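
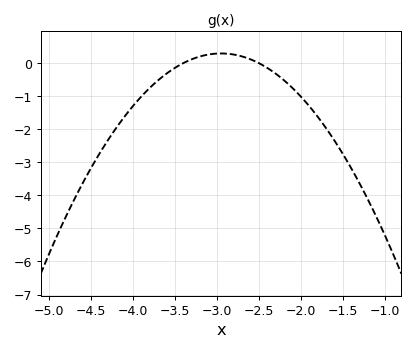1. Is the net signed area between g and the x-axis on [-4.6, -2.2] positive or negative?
negative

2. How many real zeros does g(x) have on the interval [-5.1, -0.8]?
2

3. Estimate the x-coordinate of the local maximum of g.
-2.9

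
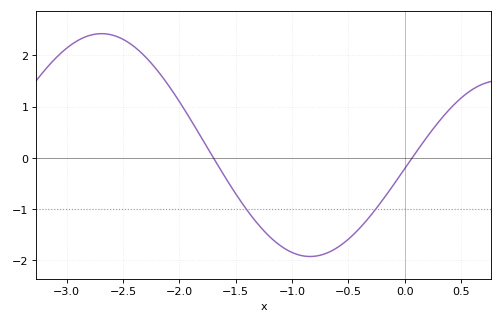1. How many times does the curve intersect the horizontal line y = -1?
2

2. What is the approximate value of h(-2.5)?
2.32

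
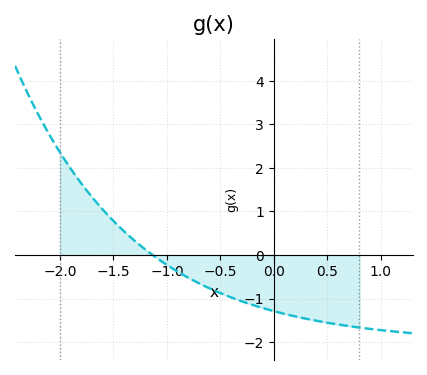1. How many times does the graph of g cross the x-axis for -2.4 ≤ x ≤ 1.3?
1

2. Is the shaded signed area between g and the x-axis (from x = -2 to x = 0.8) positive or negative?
negative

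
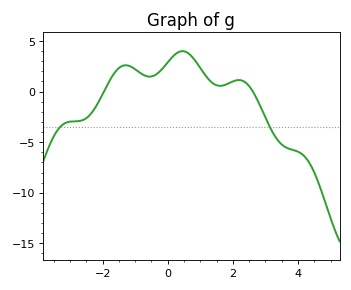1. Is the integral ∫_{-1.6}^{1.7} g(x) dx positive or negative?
positive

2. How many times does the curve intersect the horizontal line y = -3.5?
2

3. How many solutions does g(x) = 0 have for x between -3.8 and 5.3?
2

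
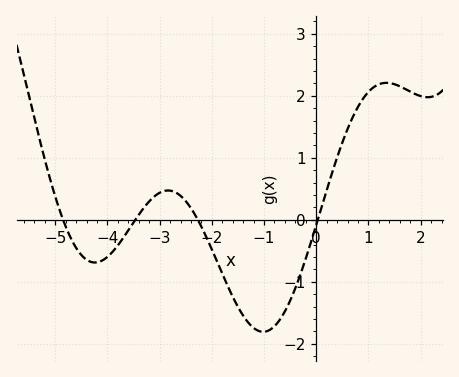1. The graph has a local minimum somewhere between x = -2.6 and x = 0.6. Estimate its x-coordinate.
-1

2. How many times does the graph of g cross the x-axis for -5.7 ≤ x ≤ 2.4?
4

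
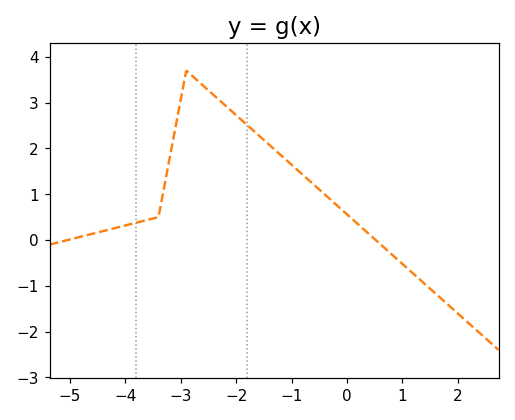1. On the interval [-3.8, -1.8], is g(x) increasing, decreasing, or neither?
neither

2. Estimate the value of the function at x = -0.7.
1.3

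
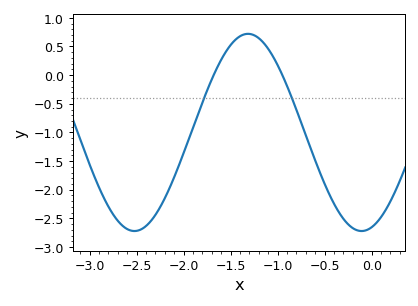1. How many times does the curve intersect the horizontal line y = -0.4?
2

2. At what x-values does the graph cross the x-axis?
-1.7, -0.95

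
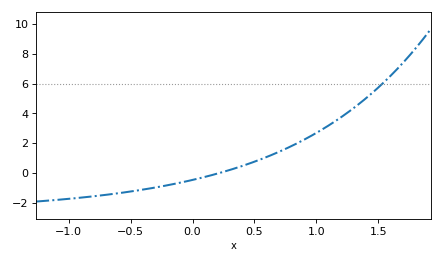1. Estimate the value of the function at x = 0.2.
-0.027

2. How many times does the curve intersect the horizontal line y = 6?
1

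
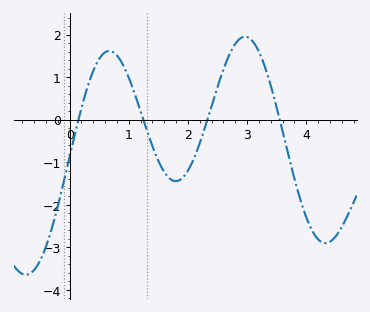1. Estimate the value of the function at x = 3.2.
1.6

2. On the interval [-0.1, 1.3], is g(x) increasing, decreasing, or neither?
neither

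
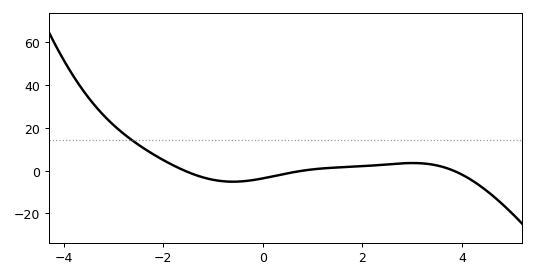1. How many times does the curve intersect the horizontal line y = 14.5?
1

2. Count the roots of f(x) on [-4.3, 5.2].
3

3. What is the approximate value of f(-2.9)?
19.3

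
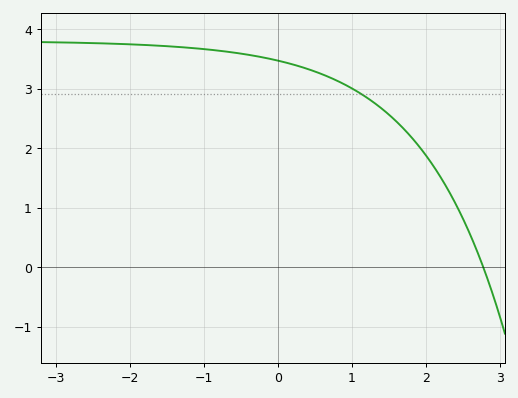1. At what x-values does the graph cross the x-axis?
2.8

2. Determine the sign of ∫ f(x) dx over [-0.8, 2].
positive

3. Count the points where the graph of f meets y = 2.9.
1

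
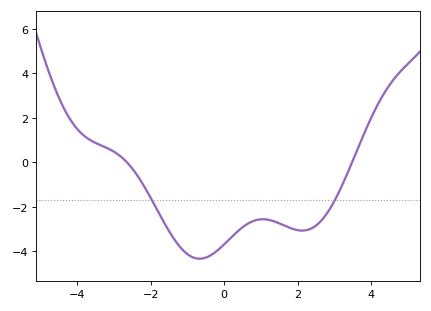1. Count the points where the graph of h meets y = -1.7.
2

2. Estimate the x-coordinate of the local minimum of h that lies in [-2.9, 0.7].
-0.6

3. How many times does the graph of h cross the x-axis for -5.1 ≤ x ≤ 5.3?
2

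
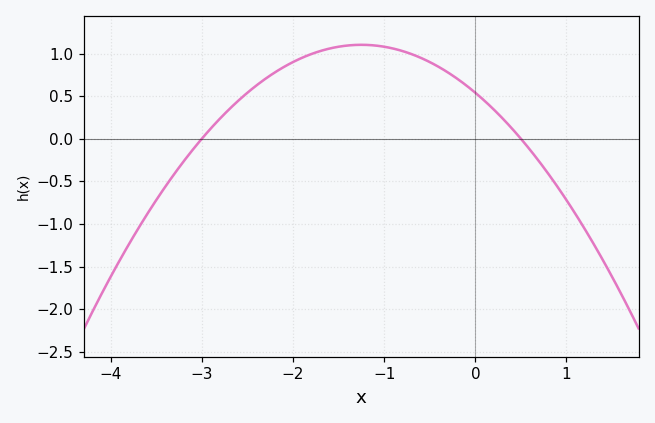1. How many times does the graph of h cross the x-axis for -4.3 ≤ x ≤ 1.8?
2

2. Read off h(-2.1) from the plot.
0.842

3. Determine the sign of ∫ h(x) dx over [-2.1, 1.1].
positive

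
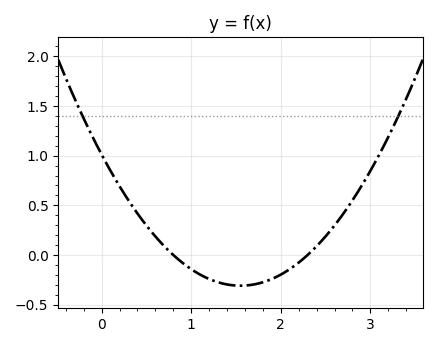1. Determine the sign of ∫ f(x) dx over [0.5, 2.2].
negative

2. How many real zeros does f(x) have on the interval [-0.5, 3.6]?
2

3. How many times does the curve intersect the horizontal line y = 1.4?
2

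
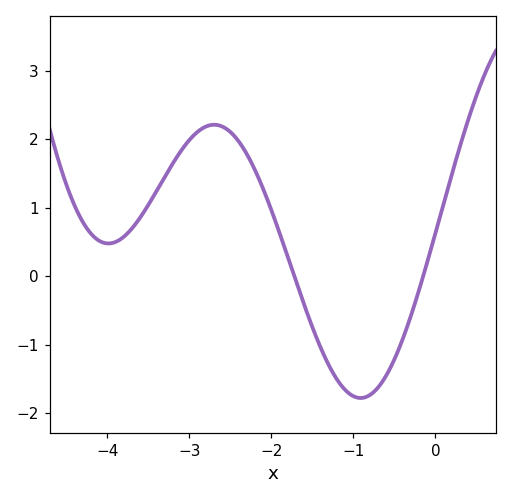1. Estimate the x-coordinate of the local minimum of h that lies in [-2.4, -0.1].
-0.9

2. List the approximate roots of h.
-1.7, -0.1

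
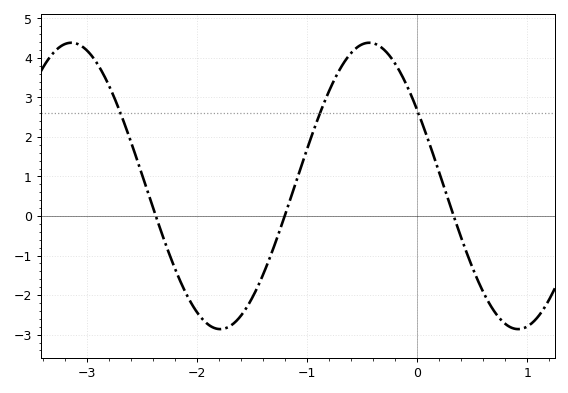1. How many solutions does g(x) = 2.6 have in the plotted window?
3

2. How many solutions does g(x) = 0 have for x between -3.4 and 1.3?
3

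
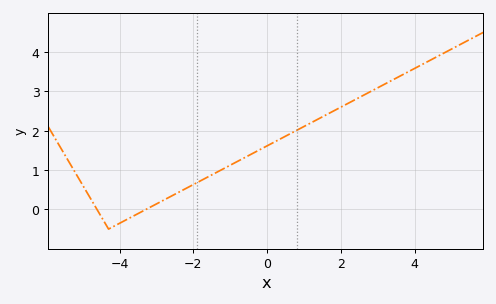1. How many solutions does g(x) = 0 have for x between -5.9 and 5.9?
2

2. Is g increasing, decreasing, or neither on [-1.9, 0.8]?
increasing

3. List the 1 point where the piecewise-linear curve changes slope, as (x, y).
(-4.3, -0.5)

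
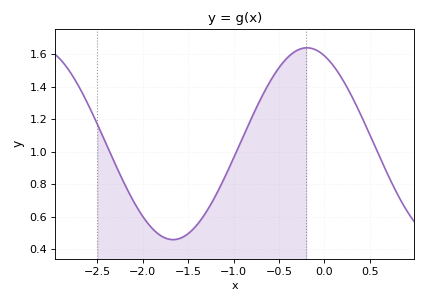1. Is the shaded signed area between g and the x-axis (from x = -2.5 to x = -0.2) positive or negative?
positive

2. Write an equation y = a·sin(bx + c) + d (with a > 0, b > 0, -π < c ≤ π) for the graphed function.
y = 0.59sin(2.1x + 2) + 1.05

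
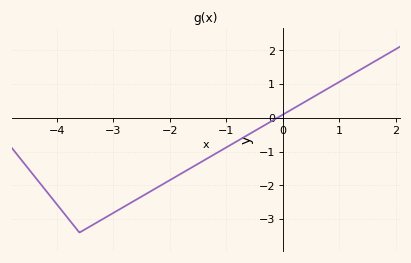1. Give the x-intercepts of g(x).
-0.095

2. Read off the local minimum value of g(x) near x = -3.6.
-3.4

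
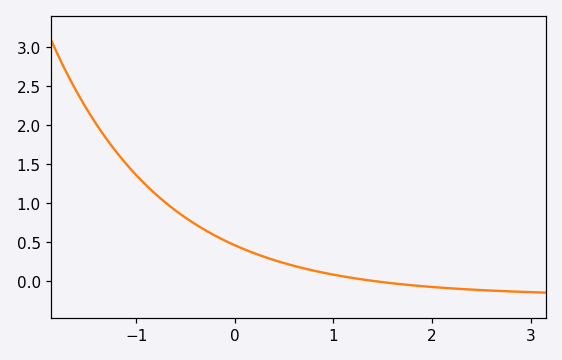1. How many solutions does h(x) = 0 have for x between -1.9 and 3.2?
1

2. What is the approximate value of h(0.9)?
0.1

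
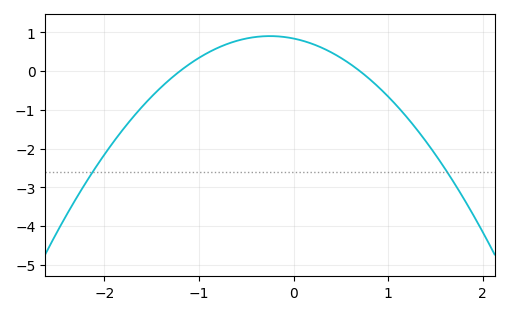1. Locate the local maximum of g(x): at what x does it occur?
-0.25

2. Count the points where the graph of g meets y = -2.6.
2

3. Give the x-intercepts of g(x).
-1.2, 0.7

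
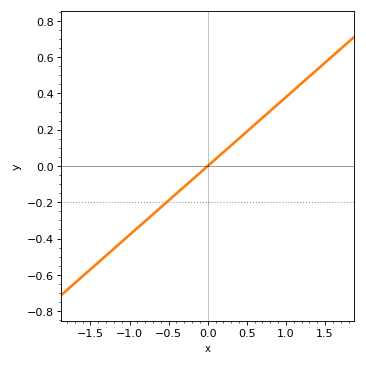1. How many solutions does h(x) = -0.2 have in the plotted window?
1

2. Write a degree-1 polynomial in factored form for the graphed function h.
y = 0.38(x - 0)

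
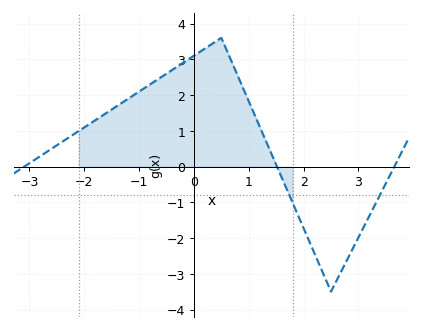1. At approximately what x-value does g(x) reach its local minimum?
2.5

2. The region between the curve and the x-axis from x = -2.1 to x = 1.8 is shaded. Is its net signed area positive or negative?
positive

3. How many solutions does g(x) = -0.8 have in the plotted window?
2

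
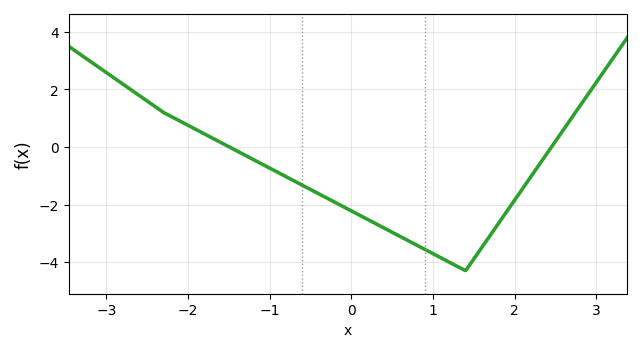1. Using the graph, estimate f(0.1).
-2.37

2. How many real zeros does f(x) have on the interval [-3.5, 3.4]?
2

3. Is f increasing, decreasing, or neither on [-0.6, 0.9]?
decreasing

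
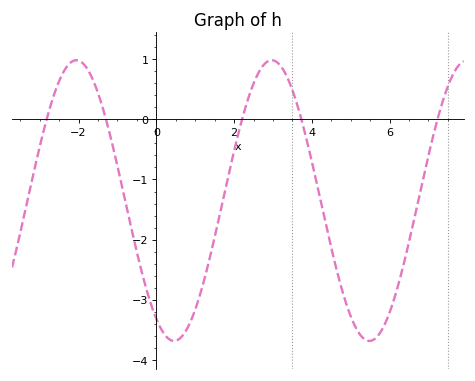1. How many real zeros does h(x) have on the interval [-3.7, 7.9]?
5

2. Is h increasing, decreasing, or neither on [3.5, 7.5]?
neither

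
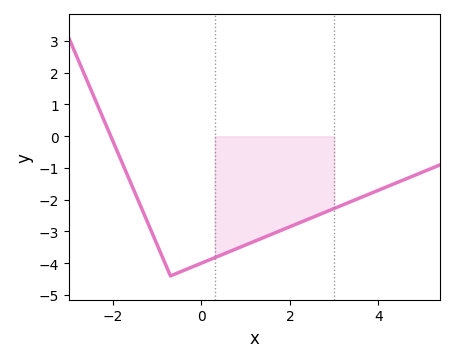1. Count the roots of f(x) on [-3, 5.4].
1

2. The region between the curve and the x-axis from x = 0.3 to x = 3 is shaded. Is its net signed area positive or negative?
negative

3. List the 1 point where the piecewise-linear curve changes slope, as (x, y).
(-0.7, -4.4)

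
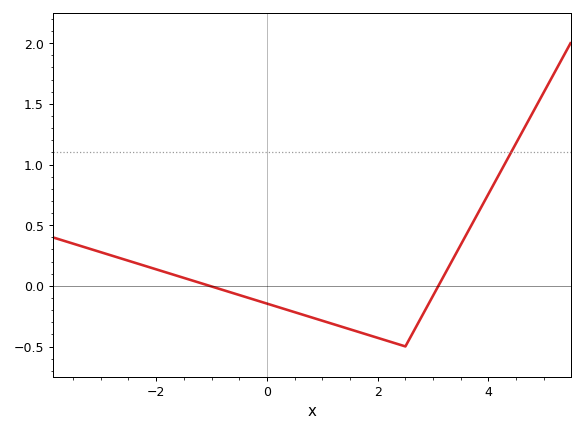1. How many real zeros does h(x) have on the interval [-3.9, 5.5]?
2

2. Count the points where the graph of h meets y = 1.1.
1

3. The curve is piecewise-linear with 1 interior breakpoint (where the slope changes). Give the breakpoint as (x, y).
(2.5, -0.5)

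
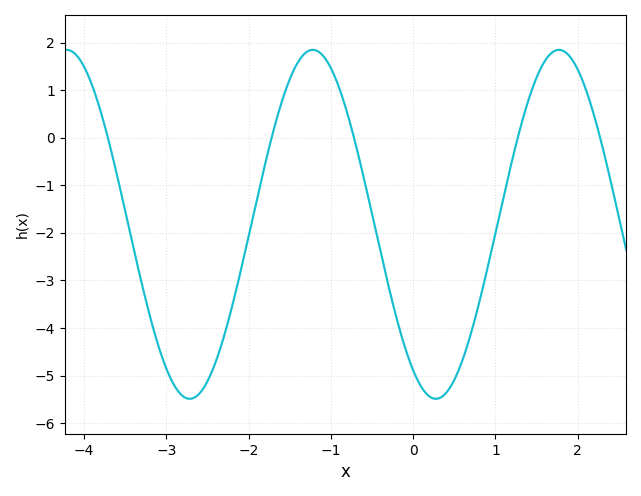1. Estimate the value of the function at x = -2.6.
-5.38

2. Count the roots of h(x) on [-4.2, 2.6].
5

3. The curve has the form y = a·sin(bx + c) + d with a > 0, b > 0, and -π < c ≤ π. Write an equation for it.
y = 3.67sin(2.1x - 2.15) - 1.82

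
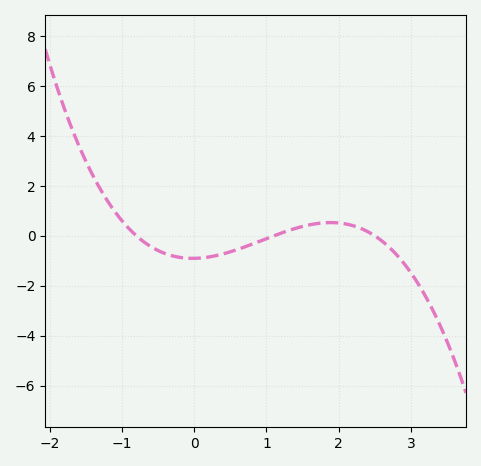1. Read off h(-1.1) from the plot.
1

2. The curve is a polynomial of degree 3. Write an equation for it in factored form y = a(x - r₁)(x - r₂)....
y = -0.41(x + 0.8)(x - 1.1)(x - 2.5)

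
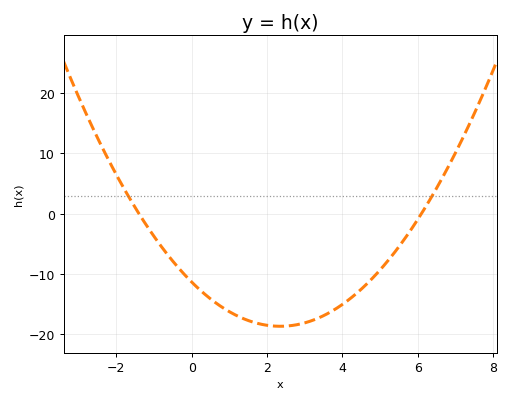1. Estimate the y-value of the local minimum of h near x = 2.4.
-18.7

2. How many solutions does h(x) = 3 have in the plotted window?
2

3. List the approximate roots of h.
-1.4, 6.1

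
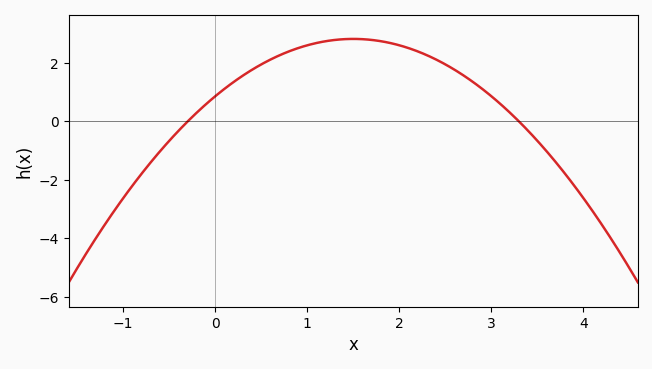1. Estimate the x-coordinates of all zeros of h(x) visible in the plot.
-0.3, 3.3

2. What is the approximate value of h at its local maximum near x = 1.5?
2.8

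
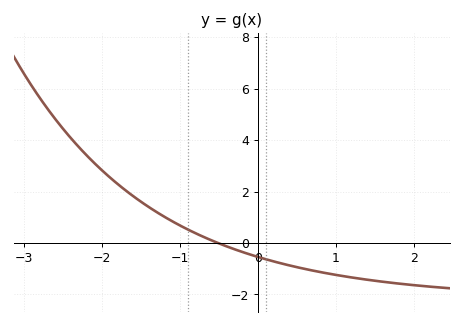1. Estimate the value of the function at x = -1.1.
0.8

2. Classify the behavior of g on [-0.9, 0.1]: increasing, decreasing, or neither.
decreasing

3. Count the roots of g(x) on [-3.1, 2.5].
1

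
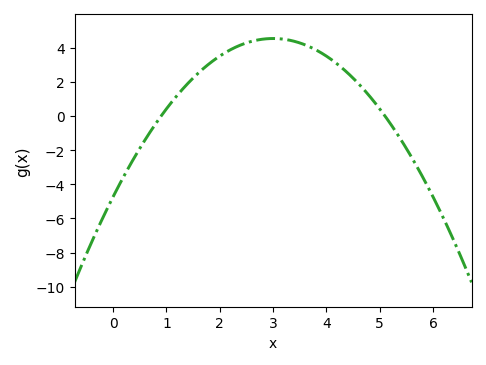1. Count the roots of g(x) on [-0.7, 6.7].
2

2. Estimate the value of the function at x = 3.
4.54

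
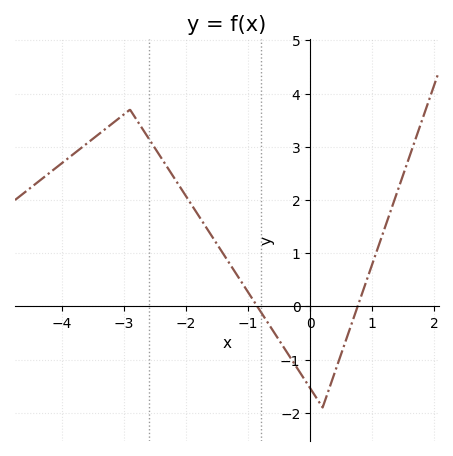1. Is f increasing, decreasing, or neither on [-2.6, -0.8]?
decreasing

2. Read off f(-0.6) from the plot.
-0.455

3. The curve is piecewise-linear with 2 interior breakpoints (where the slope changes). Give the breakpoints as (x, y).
(-2.9, 3.7); (0.2, -1.9)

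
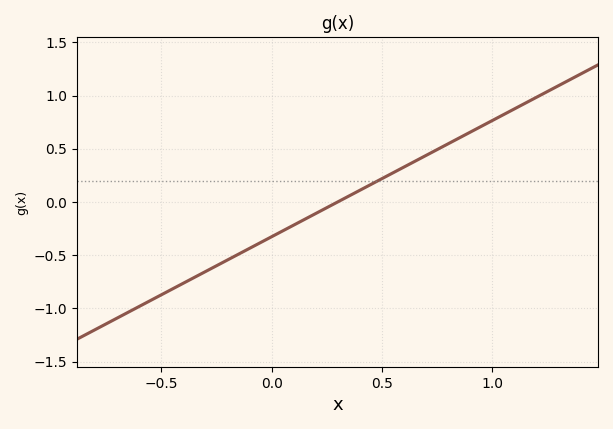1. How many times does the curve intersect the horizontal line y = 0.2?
1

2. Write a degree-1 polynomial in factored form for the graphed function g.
y = 1.09(x - 0.3)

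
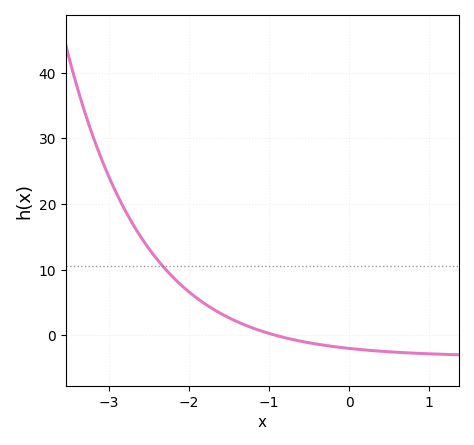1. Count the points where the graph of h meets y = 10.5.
1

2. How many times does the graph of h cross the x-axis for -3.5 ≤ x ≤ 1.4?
1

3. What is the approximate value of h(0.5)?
-2.5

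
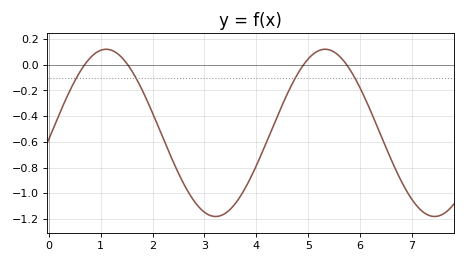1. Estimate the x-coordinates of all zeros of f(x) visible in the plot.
0.6, 1.6, 5, 5.8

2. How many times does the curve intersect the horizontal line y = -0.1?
4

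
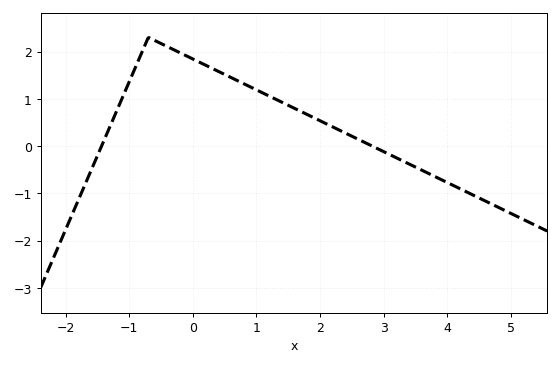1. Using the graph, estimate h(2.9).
-0.1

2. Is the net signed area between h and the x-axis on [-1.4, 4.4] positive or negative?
positive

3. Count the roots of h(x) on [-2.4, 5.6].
2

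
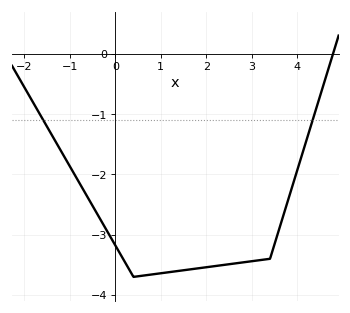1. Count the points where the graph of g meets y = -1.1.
2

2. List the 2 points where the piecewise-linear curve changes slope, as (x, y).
(0.4, -3.7); (3.4, -3.4)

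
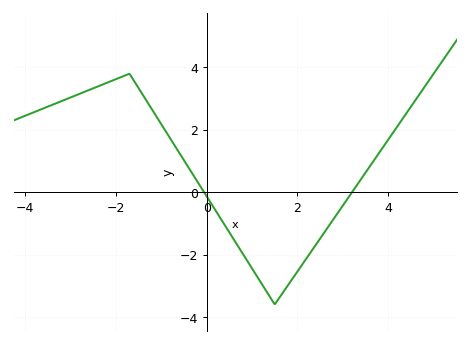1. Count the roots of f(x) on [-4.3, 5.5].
2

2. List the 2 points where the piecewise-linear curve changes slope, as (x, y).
(-1.7, 3.8); (1.5, -3.6)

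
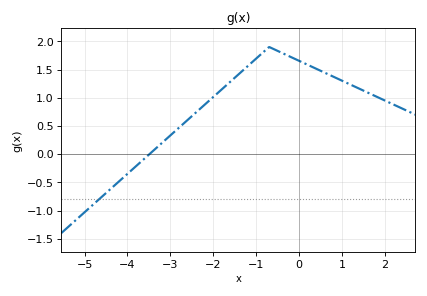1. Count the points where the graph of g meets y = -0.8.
1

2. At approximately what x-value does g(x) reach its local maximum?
-0.6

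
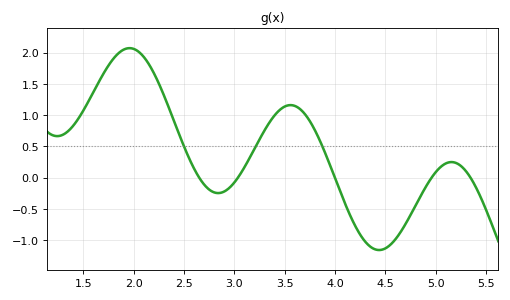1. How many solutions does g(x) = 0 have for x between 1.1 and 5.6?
5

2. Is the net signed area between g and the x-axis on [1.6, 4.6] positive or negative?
positive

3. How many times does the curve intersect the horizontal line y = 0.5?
3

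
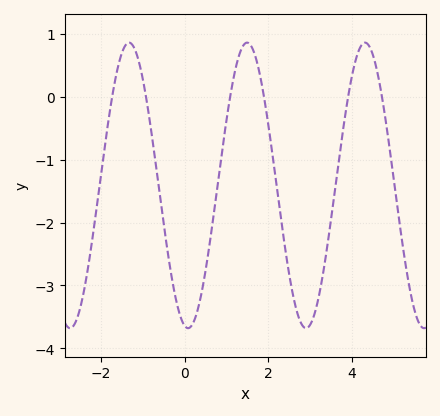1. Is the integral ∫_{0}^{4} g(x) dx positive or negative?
negative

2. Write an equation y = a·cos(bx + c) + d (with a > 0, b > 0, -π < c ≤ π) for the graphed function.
y = 2.27cos(2.2x + 3) - 1.41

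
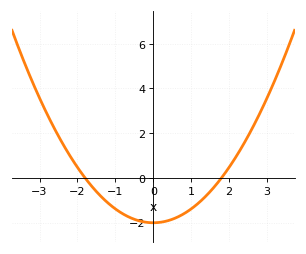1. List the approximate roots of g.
-1.8, 1.8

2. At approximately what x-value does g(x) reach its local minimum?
0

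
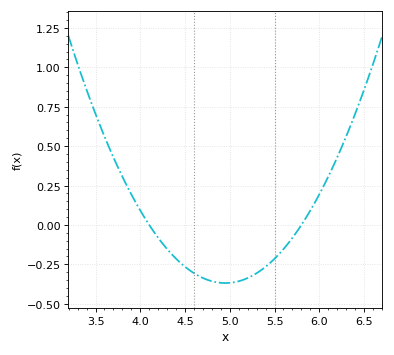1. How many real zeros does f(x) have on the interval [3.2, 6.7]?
2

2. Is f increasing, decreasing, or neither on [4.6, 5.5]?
neither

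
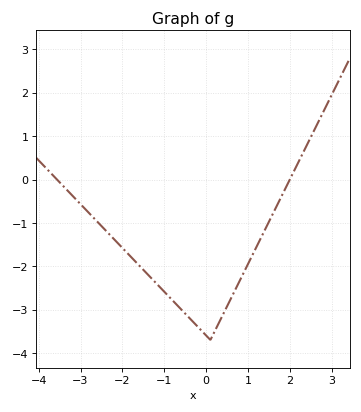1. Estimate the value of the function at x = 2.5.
0.987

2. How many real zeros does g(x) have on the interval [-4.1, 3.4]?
2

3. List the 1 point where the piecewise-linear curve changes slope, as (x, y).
(0.1, -3.7)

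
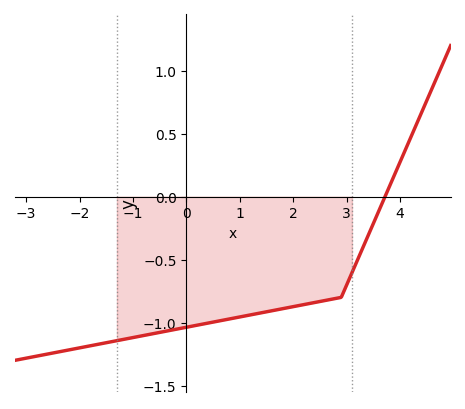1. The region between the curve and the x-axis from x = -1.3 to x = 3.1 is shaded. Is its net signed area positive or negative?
negative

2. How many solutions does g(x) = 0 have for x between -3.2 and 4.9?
1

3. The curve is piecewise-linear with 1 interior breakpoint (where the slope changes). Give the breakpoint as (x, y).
(2.9, -0.8)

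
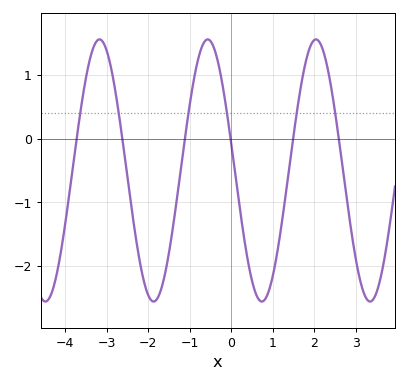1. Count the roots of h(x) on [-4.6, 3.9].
6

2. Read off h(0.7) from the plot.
-2.55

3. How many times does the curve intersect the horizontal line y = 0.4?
6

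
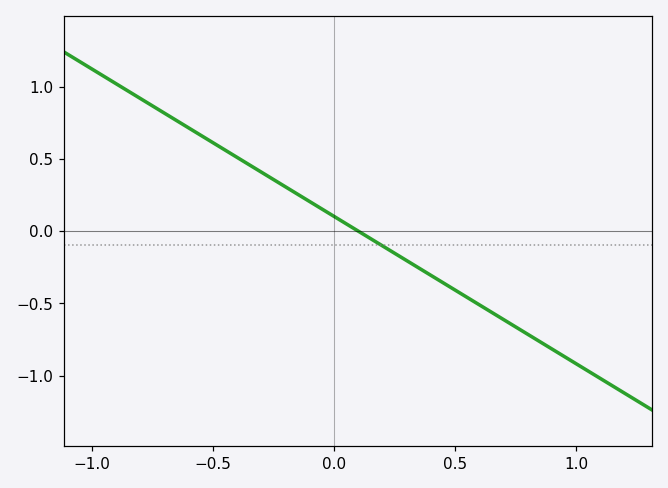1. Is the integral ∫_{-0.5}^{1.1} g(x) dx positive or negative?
negative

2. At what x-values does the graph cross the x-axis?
0.1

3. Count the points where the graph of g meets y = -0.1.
1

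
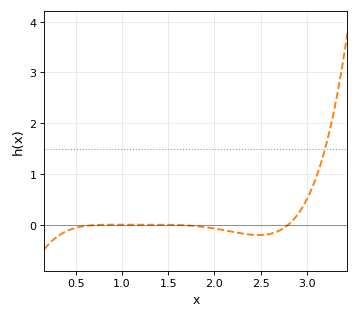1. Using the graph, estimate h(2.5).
-0.202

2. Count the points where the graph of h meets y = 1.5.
1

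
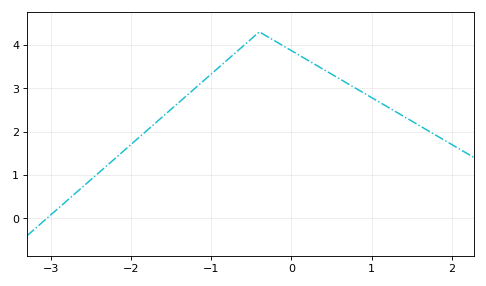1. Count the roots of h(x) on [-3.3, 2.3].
1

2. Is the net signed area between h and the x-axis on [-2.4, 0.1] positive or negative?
positive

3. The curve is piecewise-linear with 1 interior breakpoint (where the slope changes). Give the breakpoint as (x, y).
(-0.4, 4.3)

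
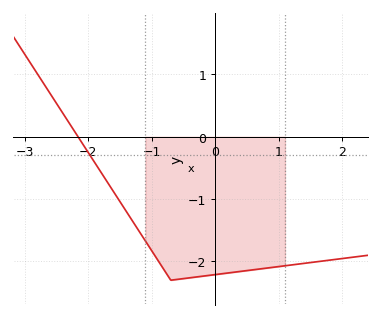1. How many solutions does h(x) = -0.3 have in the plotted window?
1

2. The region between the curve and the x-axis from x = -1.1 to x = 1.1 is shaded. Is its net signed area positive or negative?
negative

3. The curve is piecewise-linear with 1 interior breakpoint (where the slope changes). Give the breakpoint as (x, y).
(-0.7, -2.3)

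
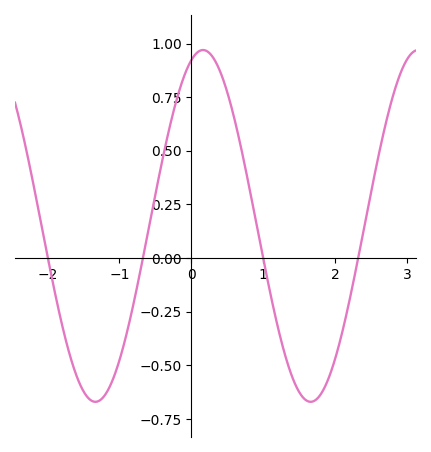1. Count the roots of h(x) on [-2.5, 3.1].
4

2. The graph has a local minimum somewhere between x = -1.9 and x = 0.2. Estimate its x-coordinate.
-1.33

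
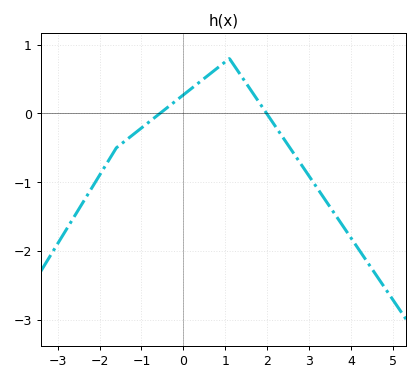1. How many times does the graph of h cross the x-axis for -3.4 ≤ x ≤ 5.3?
2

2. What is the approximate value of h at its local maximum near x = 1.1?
0.8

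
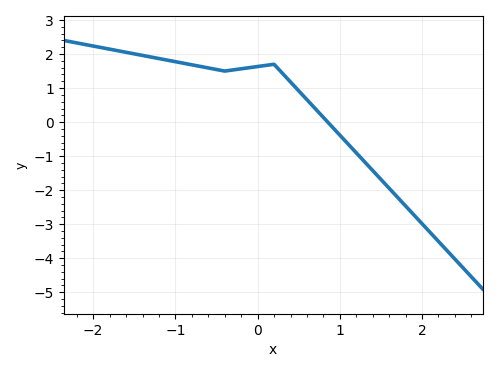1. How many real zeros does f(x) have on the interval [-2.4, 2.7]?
1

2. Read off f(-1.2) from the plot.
1.9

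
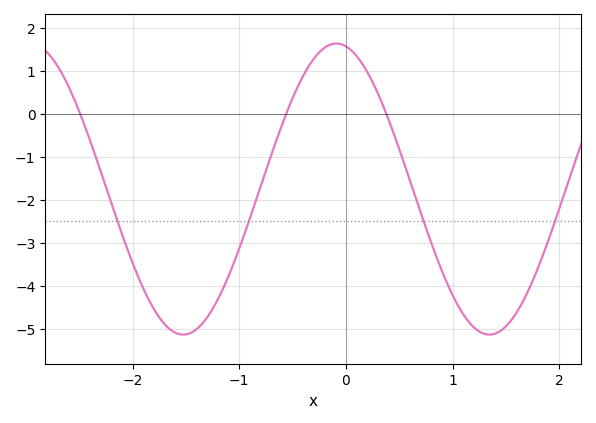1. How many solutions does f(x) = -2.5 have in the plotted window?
4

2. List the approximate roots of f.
-2.5, -0.6, 0.4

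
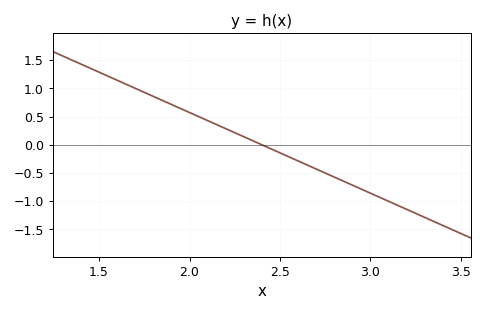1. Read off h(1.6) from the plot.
1.15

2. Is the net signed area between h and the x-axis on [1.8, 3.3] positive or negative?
negative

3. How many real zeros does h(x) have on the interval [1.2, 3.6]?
1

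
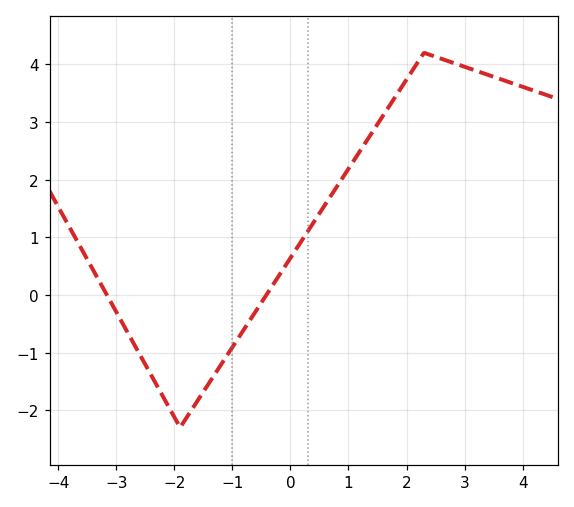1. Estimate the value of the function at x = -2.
-2.1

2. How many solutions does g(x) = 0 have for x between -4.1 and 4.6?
2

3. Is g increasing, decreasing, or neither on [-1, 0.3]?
increasing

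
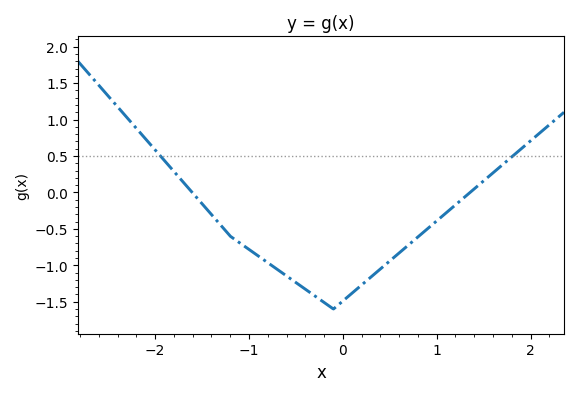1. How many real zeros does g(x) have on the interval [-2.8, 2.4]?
2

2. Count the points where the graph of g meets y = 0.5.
2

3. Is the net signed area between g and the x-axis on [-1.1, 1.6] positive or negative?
negative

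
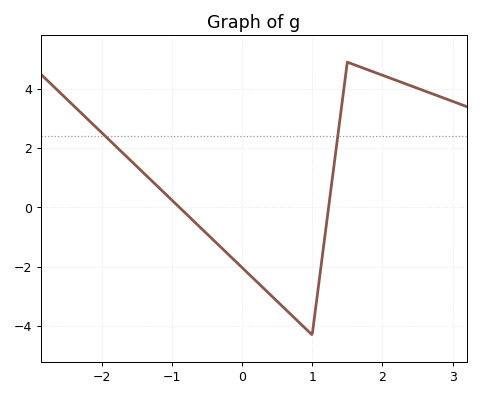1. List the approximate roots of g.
-0.891, 1.23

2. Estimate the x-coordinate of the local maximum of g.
1.5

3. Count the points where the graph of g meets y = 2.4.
2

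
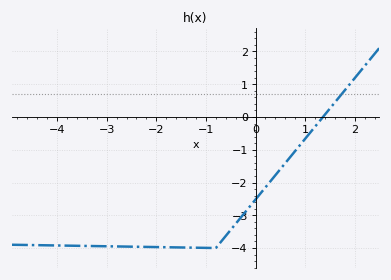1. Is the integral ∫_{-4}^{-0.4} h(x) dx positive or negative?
negative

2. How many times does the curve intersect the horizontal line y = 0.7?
1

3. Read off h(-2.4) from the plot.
-3.96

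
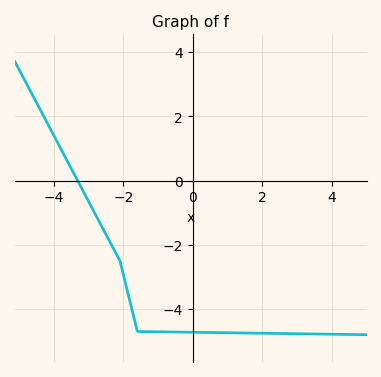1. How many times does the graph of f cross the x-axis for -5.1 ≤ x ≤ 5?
1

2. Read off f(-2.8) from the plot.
-1.06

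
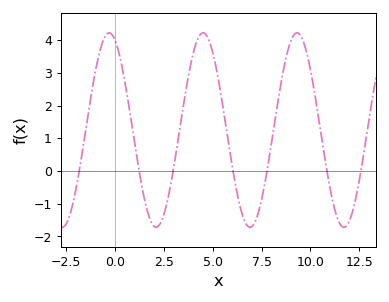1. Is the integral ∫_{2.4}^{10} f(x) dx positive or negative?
positive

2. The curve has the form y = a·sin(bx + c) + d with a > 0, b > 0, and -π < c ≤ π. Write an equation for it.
y = 2.97sin(1.3x + 1.9) + 1.25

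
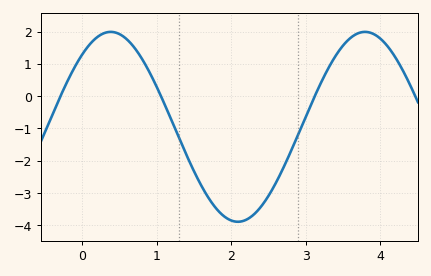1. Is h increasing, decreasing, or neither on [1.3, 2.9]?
neither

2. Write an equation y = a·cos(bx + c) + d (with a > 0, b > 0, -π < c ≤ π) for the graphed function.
y = 2.94cos(1.8x - 0.7) - 0.95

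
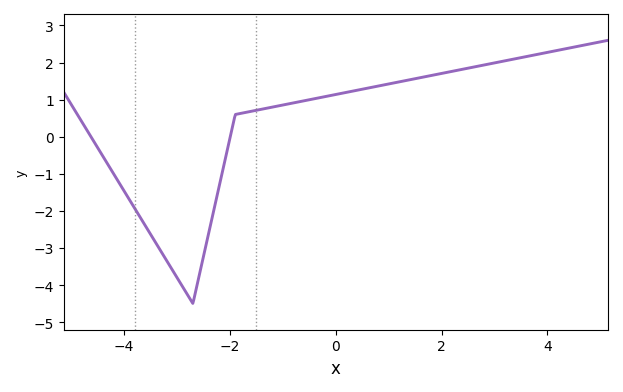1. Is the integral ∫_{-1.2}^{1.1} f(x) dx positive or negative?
positive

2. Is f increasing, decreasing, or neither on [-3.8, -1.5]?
neither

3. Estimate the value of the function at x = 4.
2.3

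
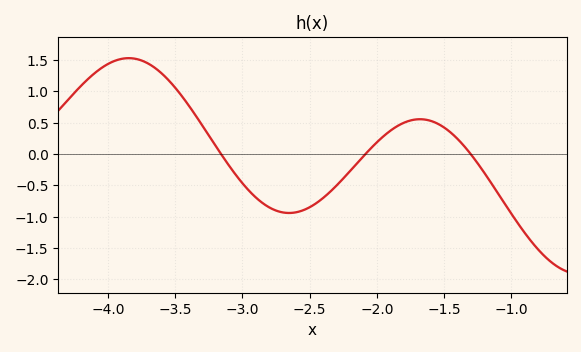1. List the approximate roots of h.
-3.2, -2.1, -1.3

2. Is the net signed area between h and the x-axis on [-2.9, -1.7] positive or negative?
negative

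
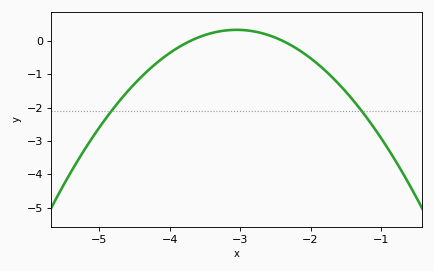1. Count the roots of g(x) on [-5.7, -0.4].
2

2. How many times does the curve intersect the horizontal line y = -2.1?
2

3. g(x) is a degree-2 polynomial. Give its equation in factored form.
y = -0.77(x + 3.7)(x + 2.4)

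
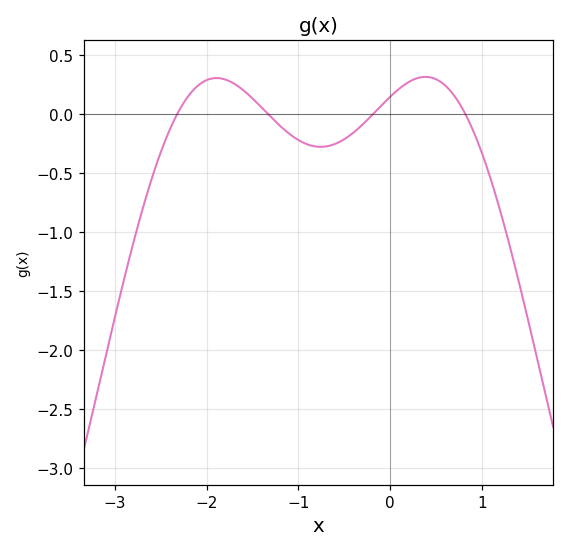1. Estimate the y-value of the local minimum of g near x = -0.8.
-0.281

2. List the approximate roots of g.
-2.32, -1.34, -0.182, 0.819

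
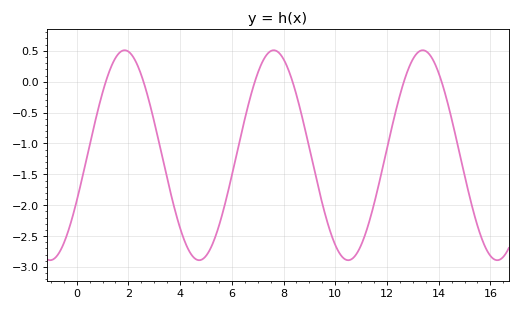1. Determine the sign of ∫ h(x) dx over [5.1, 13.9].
negative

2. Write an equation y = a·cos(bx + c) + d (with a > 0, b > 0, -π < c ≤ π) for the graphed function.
y = 1.7cos(1.09x - 2.02) - 1.19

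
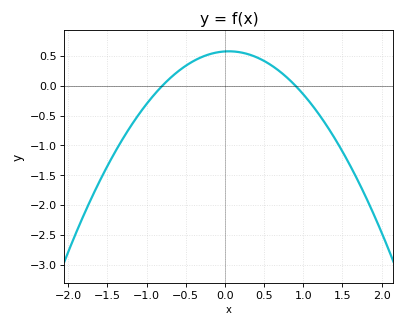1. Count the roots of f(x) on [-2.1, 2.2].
2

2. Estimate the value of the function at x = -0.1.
0.56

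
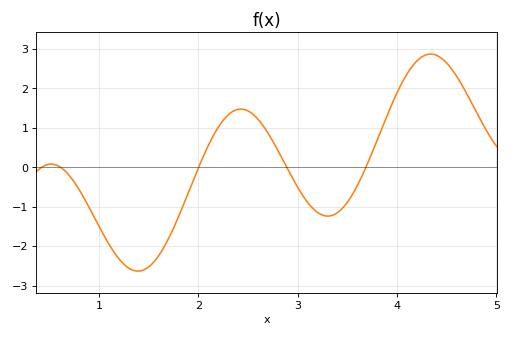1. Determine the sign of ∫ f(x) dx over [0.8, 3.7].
negative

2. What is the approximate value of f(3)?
-0.5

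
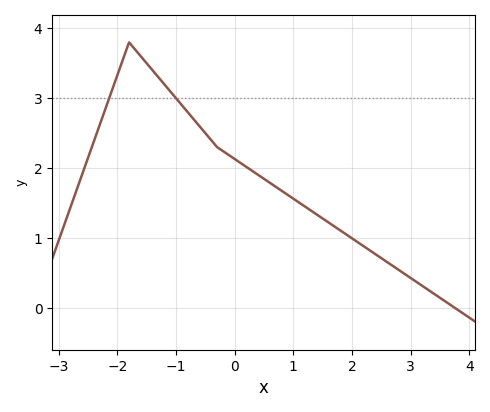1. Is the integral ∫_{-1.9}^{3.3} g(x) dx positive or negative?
positive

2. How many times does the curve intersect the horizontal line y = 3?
2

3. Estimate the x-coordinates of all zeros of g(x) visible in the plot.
3.8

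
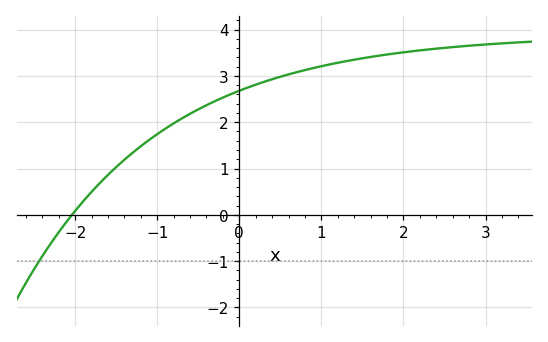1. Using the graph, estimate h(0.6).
3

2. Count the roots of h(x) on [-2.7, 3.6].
1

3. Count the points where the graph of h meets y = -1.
1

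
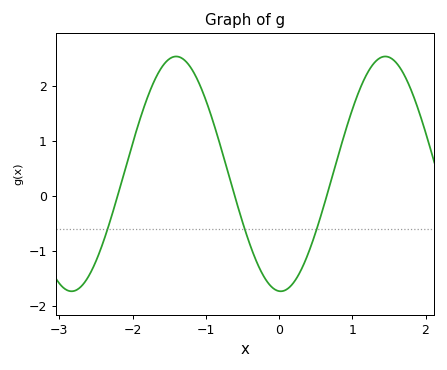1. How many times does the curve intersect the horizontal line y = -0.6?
3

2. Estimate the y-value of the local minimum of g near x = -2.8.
-1.73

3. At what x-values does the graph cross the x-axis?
-2.21, -0.605, 0.651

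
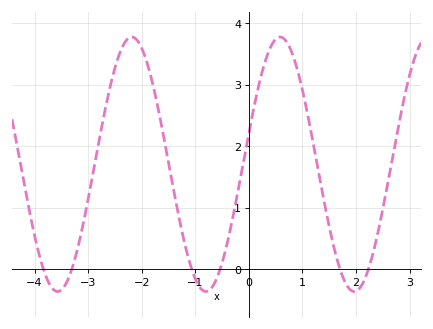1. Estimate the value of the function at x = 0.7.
3.71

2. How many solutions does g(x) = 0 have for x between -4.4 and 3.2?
6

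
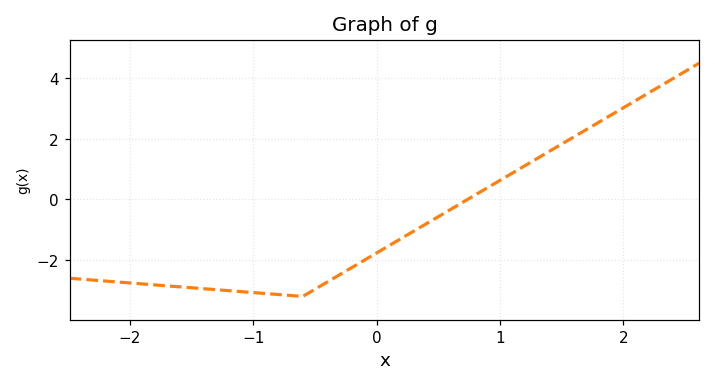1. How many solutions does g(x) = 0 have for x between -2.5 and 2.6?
1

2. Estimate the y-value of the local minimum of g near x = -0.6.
-3.2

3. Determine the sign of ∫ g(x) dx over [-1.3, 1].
negative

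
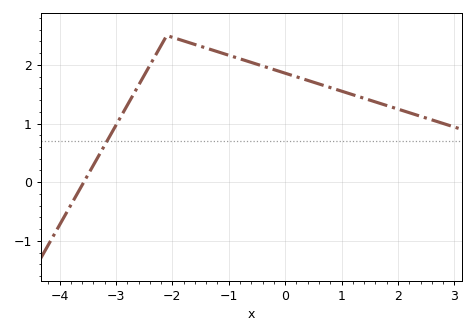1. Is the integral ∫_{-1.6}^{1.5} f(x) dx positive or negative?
positive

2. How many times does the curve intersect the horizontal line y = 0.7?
1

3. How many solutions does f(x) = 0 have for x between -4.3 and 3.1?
1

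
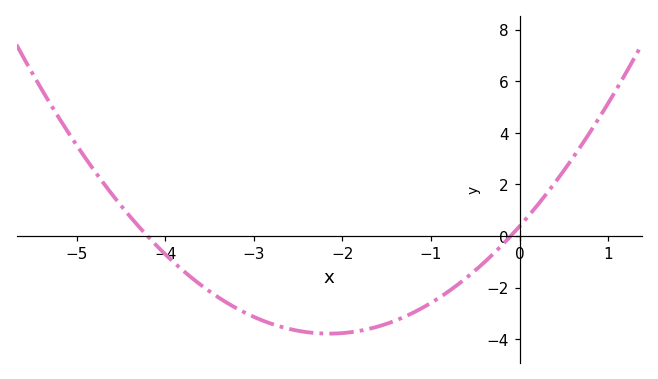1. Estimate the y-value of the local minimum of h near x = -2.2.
-3.78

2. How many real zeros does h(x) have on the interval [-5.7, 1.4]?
2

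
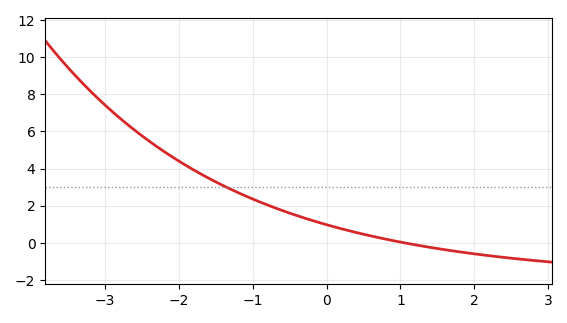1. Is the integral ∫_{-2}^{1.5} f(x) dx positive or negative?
positive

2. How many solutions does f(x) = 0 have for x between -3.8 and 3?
1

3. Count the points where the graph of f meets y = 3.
1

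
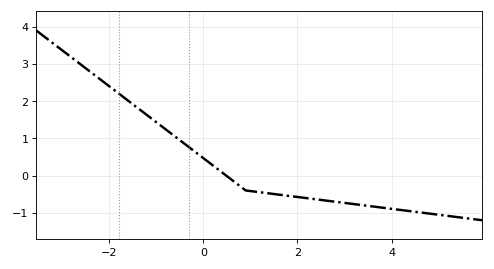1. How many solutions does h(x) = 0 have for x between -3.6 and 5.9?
1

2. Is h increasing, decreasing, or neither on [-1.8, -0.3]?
decreasing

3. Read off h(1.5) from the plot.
-0.5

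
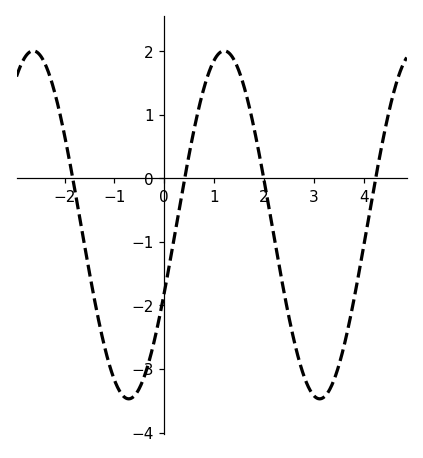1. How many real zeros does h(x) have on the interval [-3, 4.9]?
4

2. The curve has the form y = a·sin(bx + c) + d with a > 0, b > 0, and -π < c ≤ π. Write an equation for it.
y = 2.74sin(1.64x - 0.4) - 0.73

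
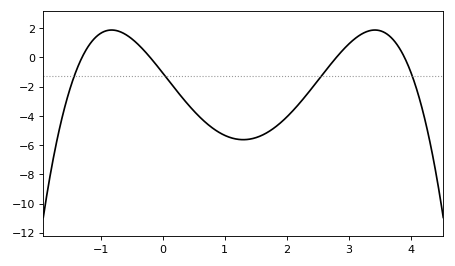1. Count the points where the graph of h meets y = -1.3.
4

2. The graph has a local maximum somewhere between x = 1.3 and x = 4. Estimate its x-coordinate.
3.4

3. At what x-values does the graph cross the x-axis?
-1.3, -0.2, 2.8, 3.9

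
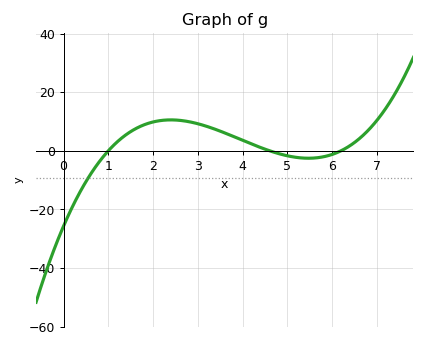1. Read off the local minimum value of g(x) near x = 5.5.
-2.56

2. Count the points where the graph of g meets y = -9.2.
1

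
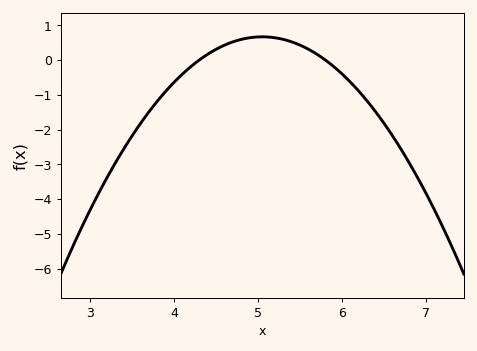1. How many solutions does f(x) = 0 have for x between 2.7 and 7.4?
2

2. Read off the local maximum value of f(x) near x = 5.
0.7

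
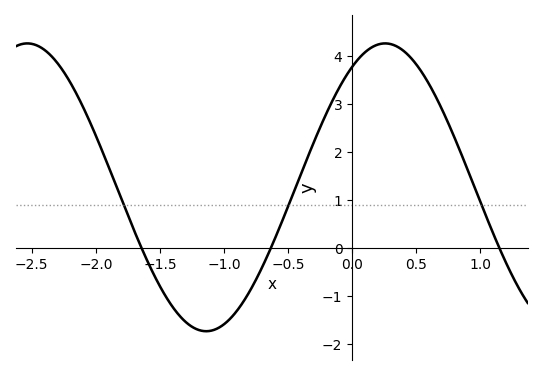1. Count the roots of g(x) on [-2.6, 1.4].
3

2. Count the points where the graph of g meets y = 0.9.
3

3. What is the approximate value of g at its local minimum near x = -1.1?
-1.74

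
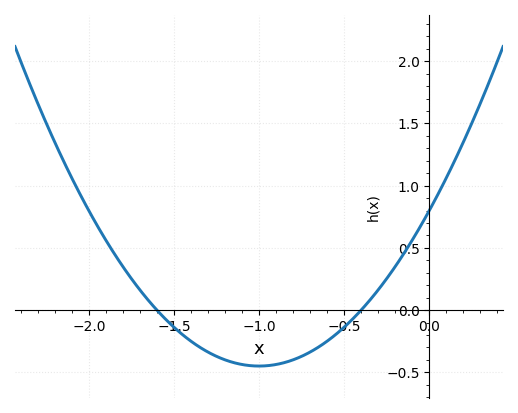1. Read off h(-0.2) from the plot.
0.35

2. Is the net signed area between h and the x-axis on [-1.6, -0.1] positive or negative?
negative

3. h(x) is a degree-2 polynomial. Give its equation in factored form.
y = 1.25(x + 1.6)(x + 0.4)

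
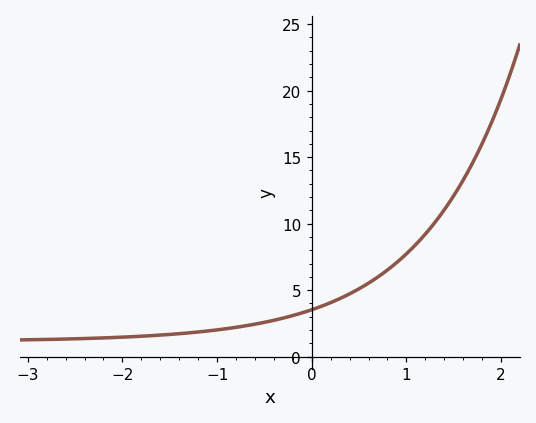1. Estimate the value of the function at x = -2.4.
1.36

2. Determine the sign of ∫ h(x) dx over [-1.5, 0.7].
positive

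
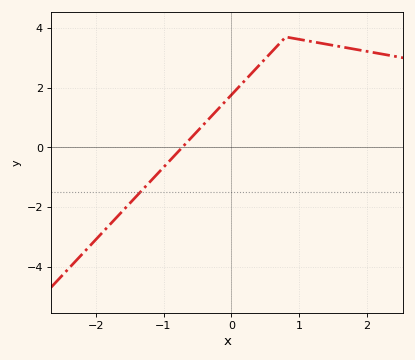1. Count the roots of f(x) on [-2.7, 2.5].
1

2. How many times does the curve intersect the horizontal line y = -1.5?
1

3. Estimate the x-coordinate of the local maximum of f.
0.8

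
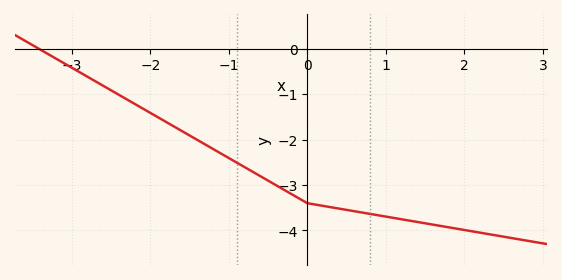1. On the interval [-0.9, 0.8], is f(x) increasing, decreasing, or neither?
decreasing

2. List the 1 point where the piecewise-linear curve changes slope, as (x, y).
(0, -3.4)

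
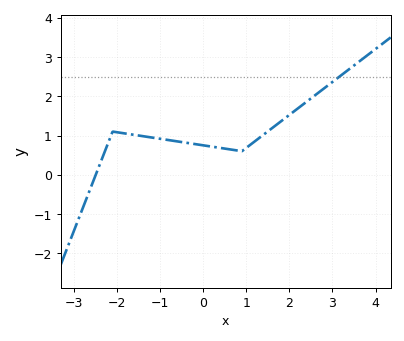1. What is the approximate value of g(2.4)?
1.86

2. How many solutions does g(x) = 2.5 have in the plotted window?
1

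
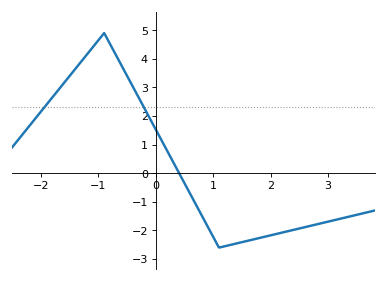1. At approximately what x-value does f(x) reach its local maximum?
-0.899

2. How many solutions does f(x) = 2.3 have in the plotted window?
2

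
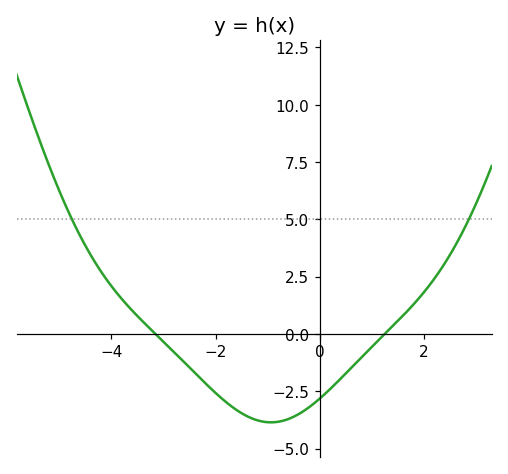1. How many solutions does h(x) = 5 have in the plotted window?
2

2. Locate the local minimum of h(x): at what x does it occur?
-0.939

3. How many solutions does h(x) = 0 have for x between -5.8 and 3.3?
2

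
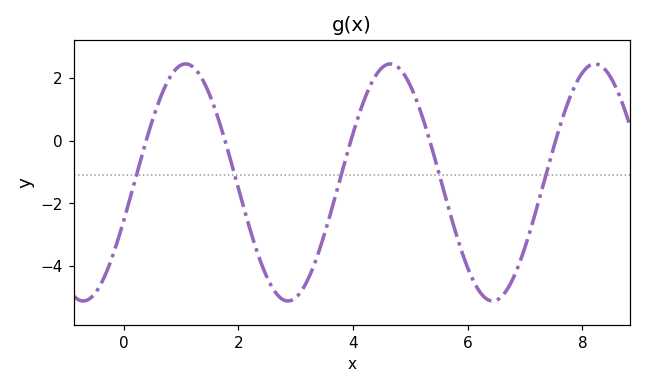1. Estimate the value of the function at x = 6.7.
-4.73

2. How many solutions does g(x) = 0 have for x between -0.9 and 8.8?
5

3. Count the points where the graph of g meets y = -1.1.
5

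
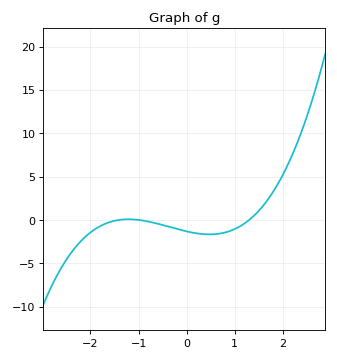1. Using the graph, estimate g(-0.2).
-1.05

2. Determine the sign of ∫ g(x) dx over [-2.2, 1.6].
negative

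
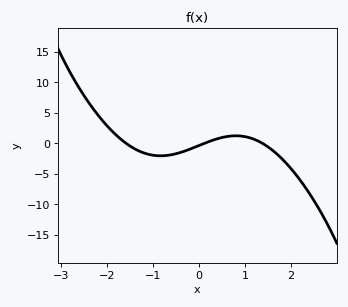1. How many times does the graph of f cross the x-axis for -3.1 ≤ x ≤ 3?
3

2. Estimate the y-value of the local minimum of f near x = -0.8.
-2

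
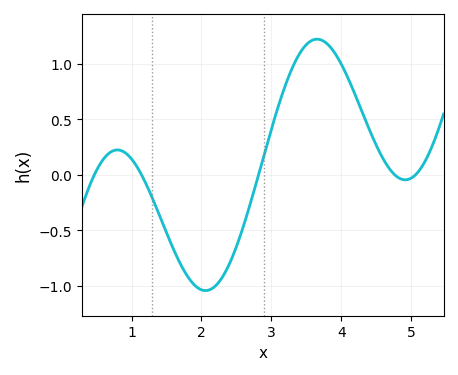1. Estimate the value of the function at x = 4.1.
0.85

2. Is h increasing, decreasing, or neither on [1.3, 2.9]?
neither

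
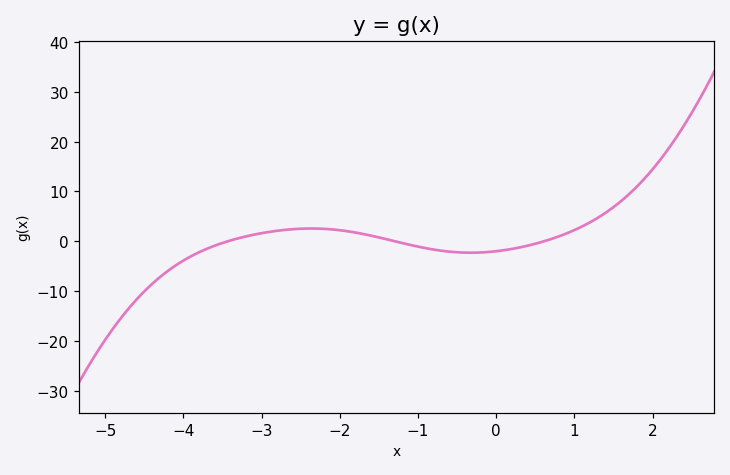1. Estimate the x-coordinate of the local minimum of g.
-0.4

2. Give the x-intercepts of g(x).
-3.4, -1.2, 0.6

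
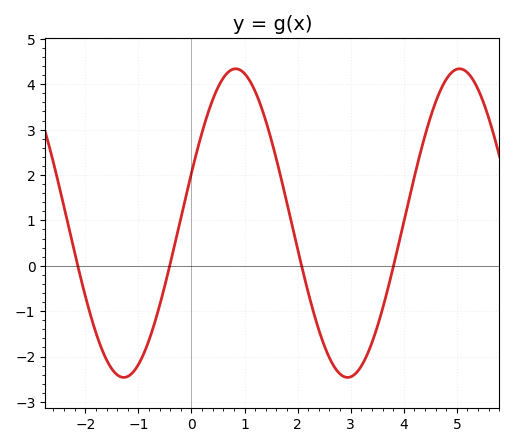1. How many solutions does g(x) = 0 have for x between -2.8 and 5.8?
4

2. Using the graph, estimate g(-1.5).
-2.3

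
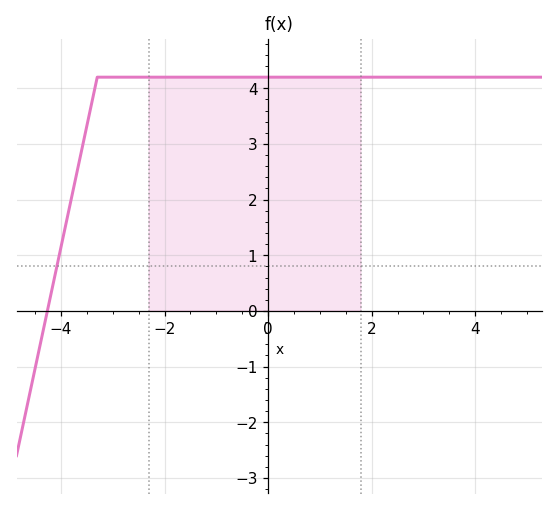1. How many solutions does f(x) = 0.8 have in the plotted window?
1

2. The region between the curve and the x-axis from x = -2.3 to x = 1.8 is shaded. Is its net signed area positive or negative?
positive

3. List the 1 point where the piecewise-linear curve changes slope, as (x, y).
(-3.3, 4.2)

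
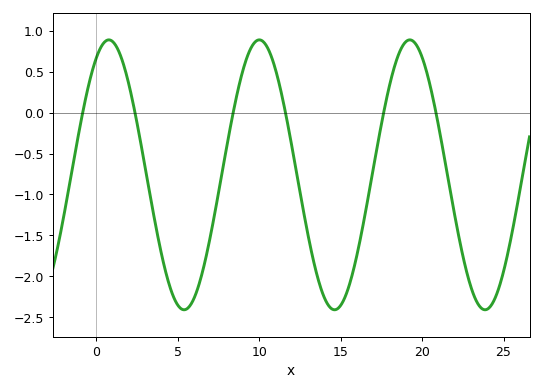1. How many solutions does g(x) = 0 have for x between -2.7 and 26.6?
6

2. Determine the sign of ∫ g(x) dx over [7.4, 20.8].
negative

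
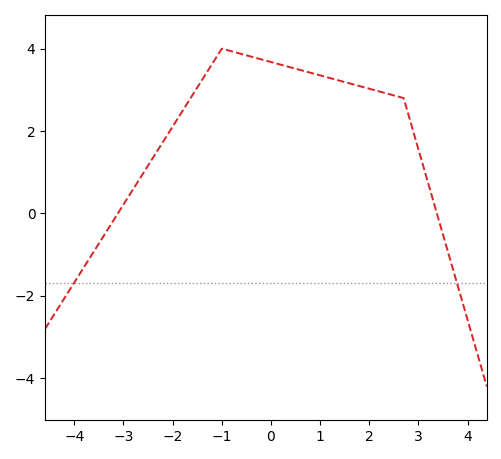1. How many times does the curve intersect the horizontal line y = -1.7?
2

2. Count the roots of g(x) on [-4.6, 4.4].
2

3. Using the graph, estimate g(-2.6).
1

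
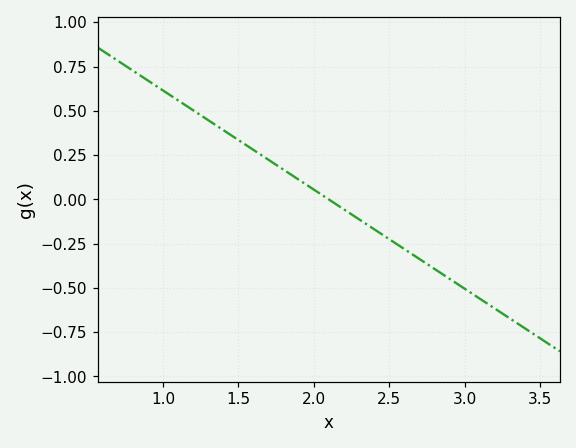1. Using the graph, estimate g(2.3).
-0.112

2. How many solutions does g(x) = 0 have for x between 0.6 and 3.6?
1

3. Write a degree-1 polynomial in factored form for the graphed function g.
y = -0.56(x - 2.1)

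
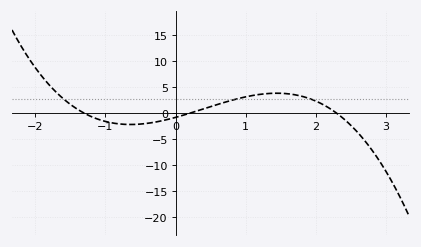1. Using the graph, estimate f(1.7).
3.5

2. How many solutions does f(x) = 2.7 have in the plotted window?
3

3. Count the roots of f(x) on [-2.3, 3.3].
3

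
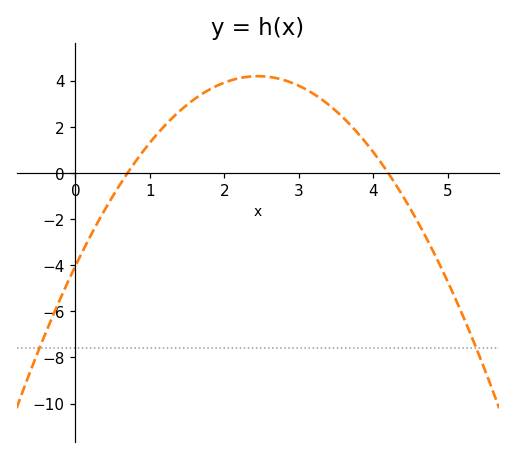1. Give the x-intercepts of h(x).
0.7, 4.2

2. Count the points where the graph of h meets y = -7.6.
2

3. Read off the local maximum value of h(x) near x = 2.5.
4.2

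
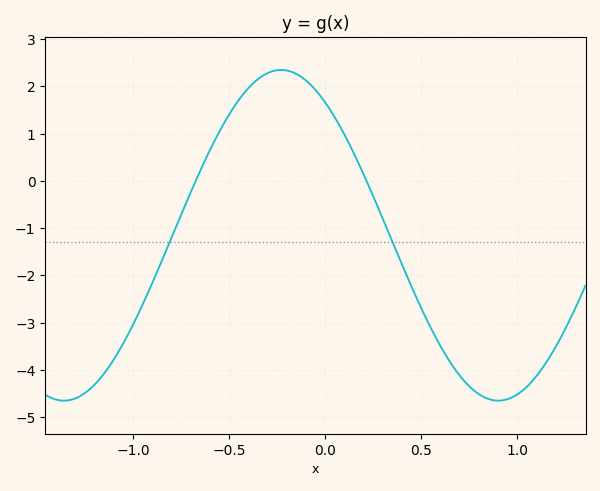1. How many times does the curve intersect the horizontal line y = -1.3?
2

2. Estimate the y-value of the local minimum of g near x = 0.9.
-4.6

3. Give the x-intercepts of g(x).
-0.65, 0.2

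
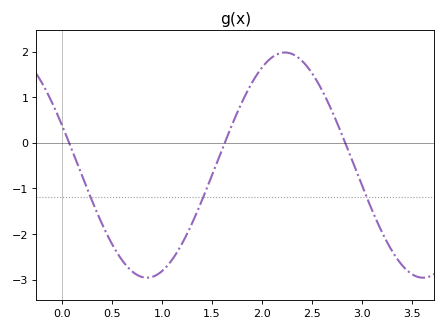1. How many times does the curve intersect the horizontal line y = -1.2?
3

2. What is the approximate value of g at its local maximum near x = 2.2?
1.98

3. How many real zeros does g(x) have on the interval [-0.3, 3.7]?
3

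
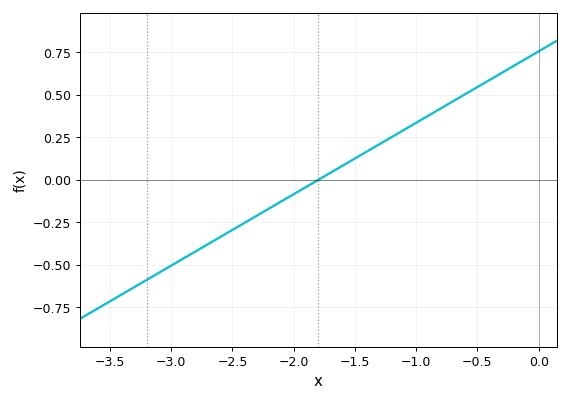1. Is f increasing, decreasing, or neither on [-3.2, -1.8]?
increasing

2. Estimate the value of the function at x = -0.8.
0.42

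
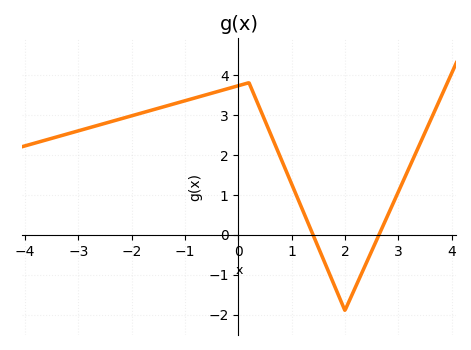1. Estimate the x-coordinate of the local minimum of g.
2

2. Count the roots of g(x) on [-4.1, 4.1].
2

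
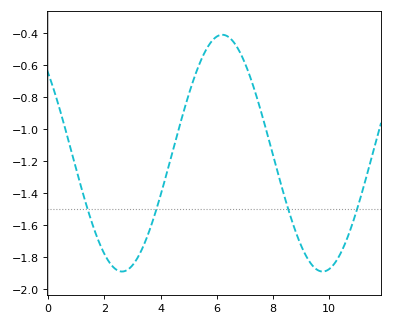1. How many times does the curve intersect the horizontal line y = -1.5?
4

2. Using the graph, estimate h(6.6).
-0.456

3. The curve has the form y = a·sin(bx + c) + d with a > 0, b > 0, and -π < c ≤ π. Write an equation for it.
y = 0.74sin(0.88x + 2.4) - 1.15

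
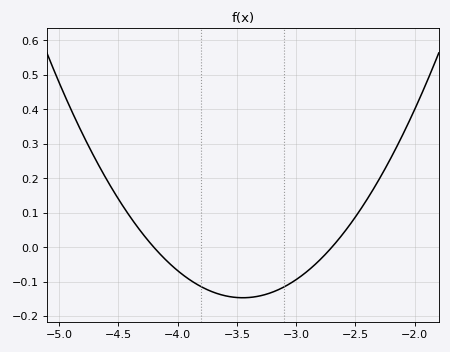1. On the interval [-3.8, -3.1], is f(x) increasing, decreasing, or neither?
neither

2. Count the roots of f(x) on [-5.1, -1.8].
2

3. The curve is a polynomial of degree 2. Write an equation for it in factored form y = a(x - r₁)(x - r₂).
y = 0.26(x + 4.2)(x + 2.7)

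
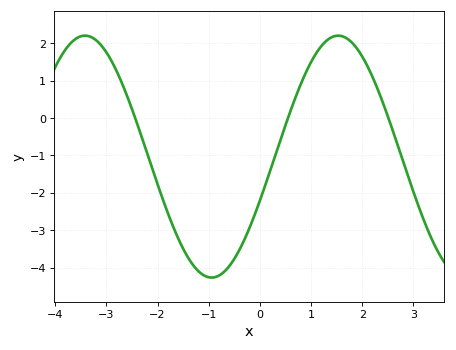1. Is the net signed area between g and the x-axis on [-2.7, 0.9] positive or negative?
negative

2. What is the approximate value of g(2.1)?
1.4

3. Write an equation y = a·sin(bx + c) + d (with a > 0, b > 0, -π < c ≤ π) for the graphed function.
y = 3.24sin(1.3x - 0.37) - 1.03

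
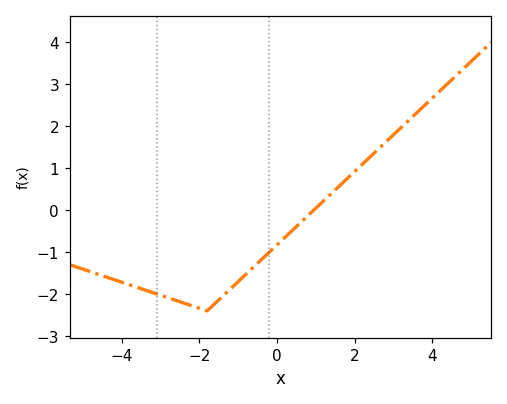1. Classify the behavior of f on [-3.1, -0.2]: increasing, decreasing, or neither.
neither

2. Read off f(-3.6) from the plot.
-1.8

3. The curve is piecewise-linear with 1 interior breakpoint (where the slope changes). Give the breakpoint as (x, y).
(-1.8, -2.4)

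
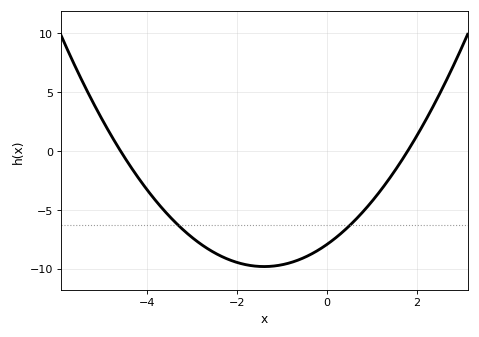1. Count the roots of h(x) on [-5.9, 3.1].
2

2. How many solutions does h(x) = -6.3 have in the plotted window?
2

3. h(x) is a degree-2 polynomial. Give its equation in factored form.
y = 0.96(x + 4.6)(x - 1.8)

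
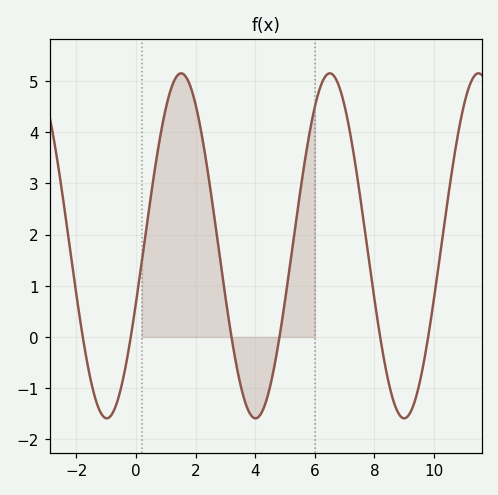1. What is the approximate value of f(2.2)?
3.97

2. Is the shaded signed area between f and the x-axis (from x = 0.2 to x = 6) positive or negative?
positive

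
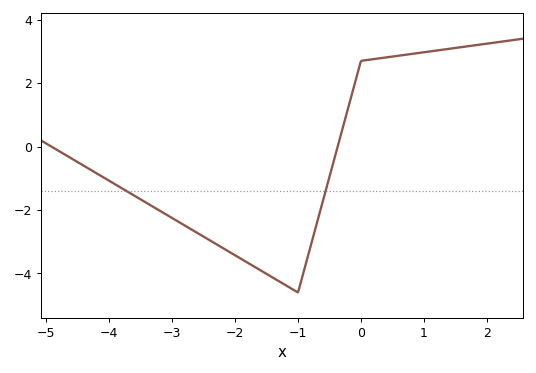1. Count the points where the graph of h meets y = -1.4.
2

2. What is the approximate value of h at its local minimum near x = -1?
-4.6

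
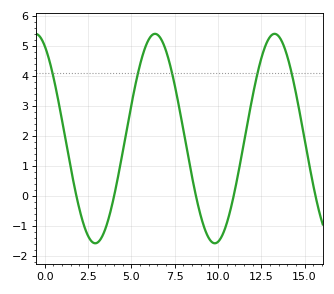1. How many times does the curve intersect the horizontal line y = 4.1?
5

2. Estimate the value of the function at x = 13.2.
5.39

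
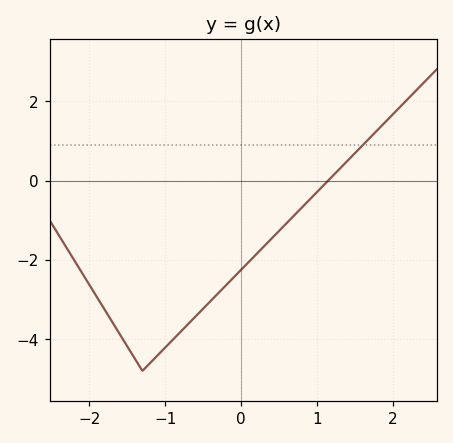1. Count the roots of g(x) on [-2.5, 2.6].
1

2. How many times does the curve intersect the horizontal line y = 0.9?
1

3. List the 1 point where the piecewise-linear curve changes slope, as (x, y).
(-1.3, -4.8)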